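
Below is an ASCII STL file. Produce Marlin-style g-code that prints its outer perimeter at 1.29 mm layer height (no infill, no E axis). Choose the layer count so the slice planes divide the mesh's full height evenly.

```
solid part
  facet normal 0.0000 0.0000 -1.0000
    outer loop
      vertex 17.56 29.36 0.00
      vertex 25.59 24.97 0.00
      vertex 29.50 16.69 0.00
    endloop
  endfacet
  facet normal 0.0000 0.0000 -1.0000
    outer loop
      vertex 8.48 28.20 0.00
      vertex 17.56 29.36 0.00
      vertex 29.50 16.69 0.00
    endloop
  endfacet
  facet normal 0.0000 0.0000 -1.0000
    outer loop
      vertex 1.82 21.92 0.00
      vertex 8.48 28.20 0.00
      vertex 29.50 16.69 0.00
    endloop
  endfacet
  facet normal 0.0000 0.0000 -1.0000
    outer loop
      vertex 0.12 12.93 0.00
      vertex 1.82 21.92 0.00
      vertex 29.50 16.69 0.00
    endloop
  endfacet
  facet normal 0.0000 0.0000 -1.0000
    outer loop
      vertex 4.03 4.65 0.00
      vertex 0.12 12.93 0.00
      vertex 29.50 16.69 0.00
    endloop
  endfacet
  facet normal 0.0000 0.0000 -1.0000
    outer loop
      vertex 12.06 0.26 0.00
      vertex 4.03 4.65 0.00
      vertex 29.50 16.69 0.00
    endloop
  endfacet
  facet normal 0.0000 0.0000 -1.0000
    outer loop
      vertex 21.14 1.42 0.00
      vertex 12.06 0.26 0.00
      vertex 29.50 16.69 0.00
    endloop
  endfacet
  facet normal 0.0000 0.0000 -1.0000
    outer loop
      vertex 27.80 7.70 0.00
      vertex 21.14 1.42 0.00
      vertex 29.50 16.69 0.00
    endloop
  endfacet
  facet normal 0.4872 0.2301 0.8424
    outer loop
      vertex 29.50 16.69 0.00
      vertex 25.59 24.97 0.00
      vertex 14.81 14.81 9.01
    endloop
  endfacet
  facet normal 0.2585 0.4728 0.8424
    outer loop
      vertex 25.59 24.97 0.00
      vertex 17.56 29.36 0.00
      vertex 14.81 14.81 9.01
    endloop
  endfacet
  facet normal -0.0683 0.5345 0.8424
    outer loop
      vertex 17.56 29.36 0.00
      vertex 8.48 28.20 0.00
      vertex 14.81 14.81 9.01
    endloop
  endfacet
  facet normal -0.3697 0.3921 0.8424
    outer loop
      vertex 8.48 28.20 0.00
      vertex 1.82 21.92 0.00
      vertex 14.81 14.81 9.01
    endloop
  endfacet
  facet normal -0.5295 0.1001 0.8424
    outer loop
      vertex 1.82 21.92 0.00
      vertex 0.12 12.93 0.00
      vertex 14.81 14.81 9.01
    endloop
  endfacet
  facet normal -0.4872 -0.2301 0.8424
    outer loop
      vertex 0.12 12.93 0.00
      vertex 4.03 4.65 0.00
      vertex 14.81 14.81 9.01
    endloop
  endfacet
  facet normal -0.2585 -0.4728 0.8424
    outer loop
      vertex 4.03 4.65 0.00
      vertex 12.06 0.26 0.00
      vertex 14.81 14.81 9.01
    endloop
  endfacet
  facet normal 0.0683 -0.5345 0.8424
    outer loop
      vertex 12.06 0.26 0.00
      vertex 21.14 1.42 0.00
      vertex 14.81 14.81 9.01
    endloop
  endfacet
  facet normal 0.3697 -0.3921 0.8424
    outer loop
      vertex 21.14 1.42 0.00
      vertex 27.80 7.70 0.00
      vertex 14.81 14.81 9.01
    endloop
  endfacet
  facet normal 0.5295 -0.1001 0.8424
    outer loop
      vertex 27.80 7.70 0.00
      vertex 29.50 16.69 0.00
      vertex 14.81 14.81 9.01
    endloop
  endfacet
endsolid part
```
; perimeter-only toolpath
G21 ; units = mm
G90 ; absolute positioning
G28 ; home
; layer 1
G0 Z1.29
G0 X27.40 Y16.42
G1 X24.05 Y23.52
G1 X17.17 Y27.28
G1 X9.38 Y26.29
G1 X3.68 Y20.90
G1 X2.22 Y13.20
G1 X5.57 Y6.10
G1 X12.45 Y2.34
G1 X20.24 Y3.33
G1 X25.94 Y8.72
G1 X27.40 Y16.42
; layer 2
G0 Z2.57
G0 X25.30 Y16.15
G1 X22.51 Y22.07
G1 X16.77 Y25.20
G1 X10.29 Y24.37
G1 X5.53 Y19.89
G1 X4.32 Y13.47
G1 X7.11 Y7.55
G1 X12.85 Y4.42
G1 X19.33 Y5.25
G1 X24.09 Y9.73
G1 X25.30 Y16.15
; layer 3
G0 Z3.86
G0 X23.20 Y15.88
G1 X20.97 Y20.62
G1 X16.38 Y23.12
G1 X11.19 Y22.46
G1 X7.39 Y18.87
G1 X6.42 Y13.74
G1 X8.65 Y9.00
G1 X13.24 Y6.50
G1 X18.43 Y7.16
G1 X22.23 Y10.75
G1 X23.20 Y15.88
; layer 4
G0 Z5.15
G0 X21.11 Y15.62
G1 X19.43 Y19.16
G1 X15.99 Y21.05
G1 X12.10 Y20.55
G1 X9.24 Y17.86
G1 X8.51 Y14.00
G1 X10.19 Y10.46
G1 X13.63 Y8.57
G1 X17.52 Y9.07
G1 X20.38 Y11.76
G1 X21.11 Y15.62
; layer 5
G0 Z6.44
G0 X19.01 Y15.35
G1 X17.89 Y17.71
G1 X15.60 Y18.97
G1 X13.00 Y18.64
G1 X11.10 Y16.84
G1 X10.61 Y14.27
G1 X11.73 Y11.91
G1 X14.02 Y10.65
G1 X16.62 Y10.98
G1 X18.52 Y12.78
G1 X19.01 Y15.35
; layer 6
G0 Z7.72
G0 X16.91 Y15.08
G1 X16.35 Y16.26
G1 X15.20 Y16.89
G1 X13.91 Y16.72
G1 X12.95 Y15.83
G1 X12.71 Y14.54
G1 X13.27 Y13.36
G1 X14.42 Y12.73
G1 X15.71 Y12.90
G1 X16.67 Y13.79
G1 X16.91 Y15.08
M2 ; end

The solid is a regular 10-sided pyramid, base circumscribed radius ≈ 14.8 mm, apex at z ≈ 9.01 mm. Slicing at Δz = 1.29 mm — 7 equal slices spanning the solid's height, so layer i sits at z = i·h/7 — gives 6 non-empty perimeters. Each is a 10-segment closed polygon; G0 lifts to the layer z and rapids to the start vertex, then G1 traces the edges. The cross-section shrinks linearly with z (the slice at the apex is degenerate and omitted).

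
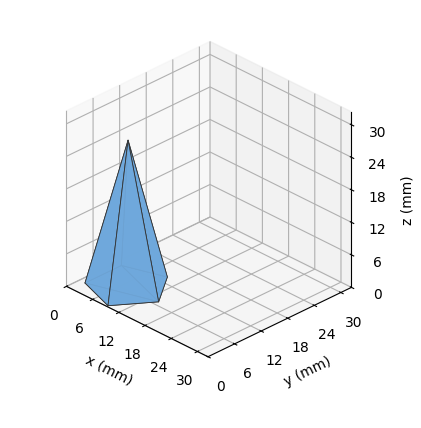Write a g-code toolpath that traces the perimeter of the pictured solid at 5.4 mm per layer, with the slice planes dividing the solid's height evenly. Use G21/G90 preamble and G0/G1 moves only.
Reading the render: the shape is a regular 5-sided pyramid, base circumscribed radius ≈ 7 mm, apex at z ≈ 27 mm (dimensions read to the nearest mm from the axis ticks). For the g-code, the solid's height is divided into equal slices at the stated Δz and each level perimeter traced with G1 moves after a G0 lift.

; perimeter-only toolpath
G21 ; units = mm
G90 ; absolute positioning
G28 ; home
; layer 1
G0 Z5.4
G0 X12.6 Y7.0
G1 X8.8 Y12.4
G1 X2.4 Y10.3
G1 X2.4 Y3.7
G1 X8.8 Y1.6
G1 X12.6 Y7.0
; layer 2
G0 Z10.8
G0 X11.2 Y7.0
G1 X8.3 Y11.0
G1 X3.6 Y9.5
G1 X3.6 Y4.5
G1 X8.3 Y3.0
G1 X11.2 Y7.0
; layer 3
G0 Z16.2
G0 X9.8 Y7.0
G1 X7.9 Y9.7
G1 X4.7 Y8.6
G1 X4.7 Y5.4
G1 X7.9 Y4.3
G1 X9.8 Y7.0
; layer 4
G0 Z21.6
G0 X8.4 Y7.0
G1 X7.4 Y8.3
G1 X5.9 Y7.8
G1 X5.9 Y6.2
G1 X7.4 Y5.7
G1 X8.4 Y7.0
M2 ; end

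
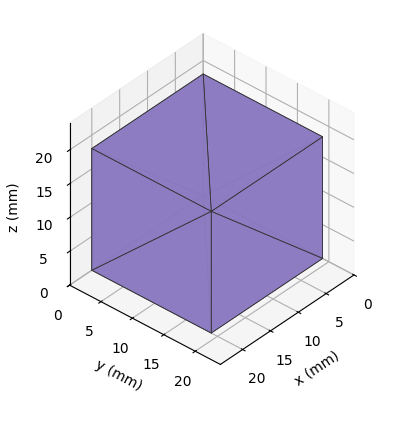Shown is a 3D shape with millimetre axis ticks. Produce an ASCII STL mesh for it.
Reading the render: the shape is a rectangular box, roughly 20 × 19 mm footprint and 18 mm tall (dimensions read to the nearest mm from the axis ticks). For the STL, each face is triangulated and given an outward normal.

solid part
  facet normal 0.0000 0.0000 -1.0000
    outer loop
      vertex 20.0 19.0 0.0
      vertex 20.0 0.0 0.0
      vertex 0.0 0.0 0.0
    endloop
  endfacet
  facet normal 0.0000 0.0000 -1.0000
    outer loop
      vertex 0.0 19.0 0.0
      vertex 20.0 19.0 0.0
      vertex 0.0 0.0 0.0
    endloop
  endfacet
  facet normal 0.0000 0.0000 1.0000
    outer loop
      vertex 0.0 0.0 18.0
      vertex 20.0 0.0 18.0
      vertex 20.0 19.0 18.0
    endloop
  endfacet
  facet normal 0.0000 0.0000 1.0000
    outer loop
      vertex 0.0 0.0 18.0
      vertex 20.0 19.0 18.0
      vertex 0.0 19.0 18.0
    endloop
  endfacet
  facet normal 0.0000 -1.0000 0.0000
    outer loop
      vertex 0.0 0.0 0.0
      vertex 20.0 0.0 0.0
      vertex 20.0 0.0 18.0
    endloop
  endfacet
  facet normal 0.0000 -1.0000 0.0000
    outer loop
      vertex 0.0 0.0 0.0
      vertex 20.0 0.0 18.0
      vertex 0.0 0.0 18.0
    endloop
  endfacet
  facet normal 0.0000 1.0000 0.0000
    outer loop
      vertex 20.0 19.0 18.0
      vertex 20.0 19.0 0.0
      vertex 0.0 19.0 0.0
    endloop
  endfacet
  facet normal 0.0000 1.0000 0.0000
    outer loop
      vertex 0.0 19.0 18.0
      vertex 20.0 19.0 18.0
      vertex 0.0 19.0 0.0
    endloop
  endfacet
  facet normal -1.0000 0.0000 0.0000
    outer loop
      vertex 0.0 19.0 18.0
      vertex 0.0 19.0 0.0
      vertex 0.0 0.0 0.0
    endloop
  endfacet
  facet normal -1.0000 0.0000 0.0000
    outer loop
      vertex 0.0 0.0 18.0
      vertex 0.0 19.0 18.0
      vertex 0.0 0.0 0.0
    endloop
  endfacet
  facet normal 1.0000 0.0000 0.0000
    outer loop
      vertex 20.0 0.0 0.0
      vertex 20.0 19.0 0.0
      vertex 20.0 19.0 18.0
    endloop
  endfacet
  facet normal 1.0000 0.0000 0.0000
    outer loop
      vertex 20.0 0.0 0.0
      vertex 20.0 19.0 18.0
      vertex 20.0 0.0 18.0
    endloop
  endfacet
endsolid part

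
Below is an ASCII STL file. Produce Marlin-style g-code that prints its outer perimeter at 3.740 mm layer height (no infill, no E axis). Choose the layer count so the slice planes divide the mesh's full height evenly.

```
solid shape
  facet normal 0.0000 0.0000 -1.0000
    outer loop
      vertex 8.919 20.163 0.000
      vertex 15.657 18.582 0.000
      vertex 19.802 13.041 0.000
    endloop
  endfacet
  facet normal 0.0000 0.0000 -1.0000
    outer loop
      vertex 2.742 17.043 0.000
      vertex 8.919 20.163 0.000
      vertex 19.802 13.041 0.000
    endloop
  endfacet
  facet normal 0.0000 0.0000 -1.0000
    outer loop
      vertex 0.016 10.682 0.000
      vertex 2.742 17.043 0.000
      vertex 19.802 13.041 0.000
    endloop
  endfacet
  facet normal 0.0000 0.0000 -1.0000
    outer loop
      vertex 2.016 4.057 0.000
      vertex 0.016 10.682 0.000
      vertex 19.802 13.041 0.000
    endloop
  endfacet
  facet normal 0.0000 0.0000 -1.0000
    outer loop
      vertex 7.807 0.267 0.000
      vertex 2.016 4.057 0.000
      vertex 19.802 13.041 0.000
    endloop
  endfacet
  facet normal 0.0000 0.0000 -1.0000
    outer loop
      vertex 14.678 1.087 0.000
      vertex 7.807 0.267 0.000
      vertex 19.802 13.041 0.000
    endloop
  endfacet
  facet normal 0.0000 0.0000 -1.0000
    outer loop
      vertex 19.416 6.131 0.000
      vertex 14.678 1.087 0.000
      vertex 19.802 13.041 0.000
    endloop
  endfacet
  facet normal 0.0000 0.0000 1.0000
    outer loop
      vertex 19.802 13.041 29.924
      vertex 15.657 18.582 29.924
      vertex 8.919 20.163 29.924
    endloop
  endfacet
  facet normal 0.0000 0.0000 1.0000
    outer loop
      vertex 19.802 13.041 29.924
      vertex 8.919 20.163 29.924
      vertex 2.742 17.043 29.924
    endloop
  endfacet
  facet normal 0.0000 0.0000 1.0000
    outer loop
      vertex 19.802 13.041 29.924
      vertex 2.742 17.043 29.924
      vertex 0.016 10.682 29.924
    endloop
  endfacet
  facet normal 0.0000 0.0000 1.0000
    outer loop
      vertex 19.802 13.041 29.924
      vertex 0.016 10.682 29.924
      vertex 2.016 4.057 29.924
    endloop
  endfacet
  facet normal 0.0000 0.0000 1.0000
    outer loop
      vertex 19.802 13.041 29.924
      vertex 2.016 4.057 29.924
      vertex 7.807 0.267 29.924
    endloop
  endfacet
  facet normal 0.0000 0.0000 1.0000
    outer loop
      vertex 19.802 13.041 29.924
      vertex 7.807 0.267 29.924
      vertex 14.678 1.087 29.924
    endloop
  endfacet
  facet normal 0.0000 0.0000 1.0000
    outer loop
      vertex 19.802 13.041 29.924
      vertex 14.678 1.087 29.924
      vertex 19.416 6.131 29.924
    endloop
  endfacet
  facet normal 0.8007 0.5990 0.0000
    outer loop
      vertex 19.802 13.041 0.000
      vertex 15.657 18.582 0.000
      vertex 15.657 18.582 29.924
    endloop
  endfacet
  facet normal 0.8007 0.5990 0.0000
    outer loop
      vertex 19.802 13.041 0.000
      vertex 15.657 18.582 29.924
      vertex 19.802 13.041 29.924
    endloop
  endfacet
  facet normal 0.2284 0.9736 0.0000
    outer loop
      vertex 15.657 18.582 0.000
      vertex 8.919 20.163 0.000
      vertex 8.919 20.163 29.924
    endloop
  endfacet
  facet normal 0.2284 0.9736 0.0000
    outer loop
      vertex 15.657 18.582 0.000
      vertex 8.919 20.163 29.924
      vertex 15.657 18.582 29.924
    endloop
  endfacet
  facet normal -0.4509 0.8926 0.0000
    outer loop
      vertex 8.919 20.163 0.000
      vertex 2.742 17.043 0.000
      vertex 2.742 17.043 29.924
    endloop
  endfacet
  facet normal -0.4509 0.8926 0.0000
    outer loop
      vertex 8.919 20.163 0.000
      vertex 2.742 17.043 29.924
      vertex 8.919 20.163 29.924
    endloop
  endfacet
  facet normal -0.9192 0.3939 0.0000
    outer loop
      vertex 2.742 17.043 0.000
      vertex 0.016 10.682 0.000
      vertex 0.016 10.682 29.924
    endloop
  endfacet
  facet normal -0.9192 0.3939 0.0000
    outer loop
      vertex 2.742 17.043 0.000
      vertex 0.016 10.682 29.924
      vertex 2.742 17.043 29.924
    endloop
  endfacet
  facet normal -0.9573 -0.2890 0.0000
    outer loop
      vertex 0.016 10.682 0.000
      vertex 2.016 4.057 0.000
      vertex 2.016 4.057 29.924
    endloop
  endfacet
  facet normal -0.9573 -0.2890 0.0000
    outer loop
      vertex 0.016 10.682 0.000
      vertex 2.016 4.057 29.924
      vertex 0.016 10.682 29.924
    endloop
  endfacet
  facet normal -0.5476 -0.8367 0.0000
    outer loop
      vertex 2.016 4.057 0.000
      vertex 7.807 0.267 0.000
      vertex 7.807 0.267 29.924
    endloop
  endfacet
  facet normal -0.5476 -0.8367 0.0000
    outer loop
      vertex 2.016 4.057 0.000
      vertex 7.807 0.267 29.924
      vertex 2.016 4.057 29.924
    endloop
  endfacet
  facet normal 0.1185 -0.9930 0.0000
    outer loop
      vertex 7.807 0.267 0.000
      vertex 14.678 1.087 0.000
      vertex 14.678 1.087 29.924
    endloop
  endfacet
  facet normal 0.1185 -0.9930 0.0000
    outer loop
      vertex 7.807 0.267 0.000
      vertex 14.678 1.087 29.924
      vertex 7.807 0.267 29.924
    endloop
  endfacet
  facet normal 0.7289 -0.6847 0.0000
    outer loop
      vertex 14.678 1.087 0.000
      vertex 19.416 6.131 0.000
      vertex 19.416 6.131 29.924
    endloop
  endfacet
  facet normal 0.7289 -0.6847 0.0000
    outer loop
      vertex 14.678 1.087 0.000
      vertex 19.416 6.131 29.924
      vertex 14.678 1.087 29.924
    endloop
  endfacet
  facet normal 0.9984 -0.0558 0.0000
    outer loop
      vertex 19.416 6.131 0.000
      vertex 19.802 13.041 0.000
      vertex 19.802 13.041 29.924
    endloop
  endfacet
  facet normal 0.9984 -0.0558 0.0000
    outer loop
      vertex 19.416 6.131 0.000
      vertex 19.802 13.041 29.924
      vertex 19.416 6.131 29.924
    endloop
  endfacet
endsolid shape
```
; perimeter-only toolpath
G21 ; units = mm
G90 ; absolute positioning
G28 ; home
; layer 1
G0 Z3.740
G0 X19.802 Y13.041
G1 X15.657 Y18.582
G1 X8.919 Y20.163
G1 X2.742 Y17.043
G1 X0.016 Y10.682
G1 X2.016 Y4.057
G1 X7.807 Y0.267
G1 X14.678 Y1.087
G1 X19.416 Y6.131
G1 X19.802 Y13.041
; layer 2
G0 Z7.481
G0 X19.802 Y13.041
G1 X15.657 Y18.582
G1 X8.919 Y20.163
G1 X2.742 Y17.043
G1 X0.016 Y10.682
G1 X2.016 Y4.057
G1 X7.807 Y0.267
G1 X14.678 Y1.087
G1 X19.416 Y6.131
G1 X19.802 Y13.041
; layer 3
G0 Z11.221
G0 X19.802 Y13.041
G1 X15.657 Y18.582
G1 X8.919 Y20.163
G1 X2.742 Y17.043
G1 X0.016 Y10.682
G1 X2.016 Y4.057
G1 X7.807 Y0.267
G1 X14.678 Y1.087
G1 X19.416 Y6.131
G1 X19.802 Y13.041
; layer 4
G0 Z14.962
G0 X19.802 Y13.041
G1 X15.657 Y18.582
G1 X8.919 Y20.163
G1 X2.742 Y17.043
G1 X0.016 Y10.682
G1 X2.016 Y4.057
G1 X7.807 Y0.267
G1 X14.678 Y1.087
G1 X19.416 Y6.131
G1 X19.802 Y13.041
; layer 5
G0 Z18.703
G0 X19.802 Y13.041
G1 X15.657 Y18.582
G1 X8.919 Y20.163
G1 X2.742 Y17.043
G1 X0.016 Y10.682
G1 X2.016 Y4.057
G1 X7.807 Y0.267
G1 X14.678 Y1.087
G1 X19.416 Y6.131
G1 X19.802 Y13.041
; layer 6
G0 Z22.443
G0 X19.802 Y13.041
G1 X15.657 Y18.582
G1 X8.919 Y20.163
G1 X2.742 Y17.043
G1 X0.016 Y10.682
G1 X2.016 Y4.057
G1 X7.807 Y0.267
G1 X14.678 Y1.087
G1 X19.416 Y6.131
G1 X19.802 Y13.041
; layer 7
G0 Z26.183
G0 X19.802 Y13.041
G1 X15.657 Y18.582
G1 X8.919 Y20.163
G1 X2.742 Y17.043
G1 X0.016 Y10.682
G1 X2.016 Y4.057
G1 X7.807 Y0.267
G1 X14.678 Y1.087
G1 X19.416 Y6.131
G1 X19.802 Y13.041
; layer 8
G0 Z29.924
G0 X19.802 Y13.041
G1 X15.657 Y18.582
G1 X8.919 Y20.163
G1 X2.742 Y17.043
G1 X0.016 Y10.682
G1 X2.016 Y4.057
G1 X7.807 Y0.267
G1 X14.678 Y1.087
G1 X19.416 Y6.131
G1 X19.802 Y13.041
M2 ; end

The solid is a regular 9-sided prism (a cylinder approximated with 9 flat sides), circumscribed radius ≈ 10.1 mm, height ≈ 29.9 mm. Slicing at Δz = 3.740 mm — 8 equal slices spanning the solid's height, so layer i sits at z = i·h/8 — gives 8 non-empty perimeters. Each is a 9-segment closed polygon; G0 lifts to the layer z and rapids to the start vertex, then G1 traces the edges.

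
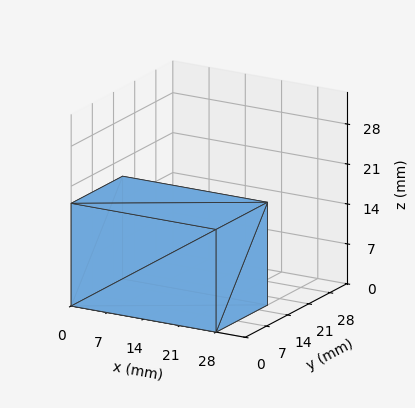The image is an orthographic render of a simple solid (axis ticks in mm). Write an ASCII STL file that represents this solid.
Reading the render: the shape is a rectangular box, roughly 28 × 17 mm footprint and 18 mm tall (dimensions read to the nearest mm from the axis ticks). For the STL, each face is triangulated and given an outward normal.

solid part
  facet normal 0.0000 0.0000 -1.0000
    outer loop
      vertex 28.00 17.00 0.00
      vertex 28.00 0.00 0.00
      vertex 0.00 0.00 0.00
    endloop
  endfacet
  facet normal 0.0000 0.0000 -1.0000
    outer loop
      vertex 0.00 17.00 0.00
      vertex 28.00 17.00 0.00
      vertex 0.00 0.00 0.00
    endloop
  endfacet
  facet normal 0.0000 0.0000 1.0000
    outer loop
      vertex 0.00 0.00 18.00
      vertex 28.00 0.00 18.00
      vertex 28.00 17.00 18.00
    endloop
  endfacet
  facet normal 0.0000 0.0000 1.0000
    outer loop
      vertex 0.00 0.00 18.00
      vertex 28.00 17.00 18.00
      vertex 0.00 17.00 18.00
    endloop
  endfacet
  facet normal 0.0000 -1.0000 0.0000
    outer loop
      vertex 0.00 0.00 0.00
      vertex 28.00 0.00 0.00
      vertex 28.00 0.00 18.00
    endloop
  endfacet
  facet normal 0.0000 -1.0000 0.0000
    outer loop
      vertex 0.00 0.00 0.00
      vertex 28.00 0.00 18.00
      vertex 0.00 0.00 18.00
    endloop
  endfacet
  facet normal 0.0000 1.0000 0.0000
    outer loop
      vertex 28.00 17.00 18.00
      vertex 28.00 17.00 0.00
      vertex 0.00 17.00 0.00
    endloop
  endfacet
  facet normal 0.0000 1.0000 0.0000
    outer loop
      vertex 0.00 17.00 18.00
      vertex 28.00 17.00 18.00
      vertex 0.00 17.00 0.00
    endloop
  endfacet
  facet normal -1.0000 0.0000 0.0000
    outer loop
      vertex 0.00 17.00 18.00
      vertex 0.00 17.00 0.00
      vertex 0.00 0.00 0.00
    endloop
  endfacet
  facet normal -1.0000 0.0000 0.0000
    outer loop
      vertex 0.00 0.00 18.00
      vertex 0.00 17.00 18.00
      vertex 0.00 0.00 0.00
    endloop
  endfacet
  facet normal 1.0000 0.0000 0.0000
    outer loop
      vertex 28.00 0.00 0.00
      vertex 28.00 17.00 0.00
      vertex 28.00 17.00 18.00
    endloop
  endfacet
  facet normal 1.0000 0.0000 0.0000
    outer loop
      vertex 28.00 0.00 0.00
      vertex 28.00 17.00 18.00
      vertex 28.00 0.00 18.00
    endloop
  endfacet
endsolid part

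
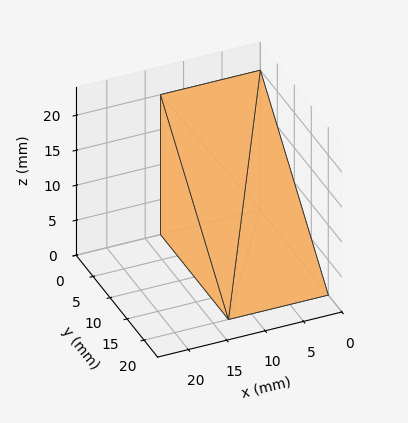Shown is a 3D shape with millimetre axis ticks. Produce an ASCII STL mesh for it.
Reading the render: the shape is a wedge (ramp): 13 × 20 mm base, rising to 20 mm along the y=0 edge and sloping linearly to z=0 at y=20 (dimensions read to the nearest mm from the axis ticks). For the STL, each face is triangulated and given an outward normal.

solid part
  facet normal 0.0000 0.0000 -1.0000
    outer loop
      vertex 13.00 20.00 0.00
      vertex 13.00 0.00 0.00
      vertex 0.00 0.00 0.00
    endloop
  endfacet
  facet normal 0.0000 0.0000 -1.0000
    outer loop
      vertex 0.00 20.00 0.00
      vertex 13.00 20.00 0.00
      vertex 0.00 0.00 0.00
    endloop
  endfacet
  facet normal 0.0000 -1.0000 0.0000
    outer loop
      vertex 0.00 0.00 0.00
      vertex 13.00 0.00 0.00
      vertex 13.00 0.00 20.00
    endloop
  endfacet
  facet normal 0.0000 -1.0000 0.0000
    outer loop
      vertex 0.00 0.00 0.00
      vertex 13.00 0.00 20.00
      vertex 0.00 0.00 20.00
    endloop
  endfacet
  facet normal 0.0000 0.7071 0.7071
    outer loop
      vertex 0.00 0.00 20.00
      vertex 13.00 0.00 20.00
      vertex 13.00 20.00 0.00
    endloop
  endfacet
  facet normal 0.0000 0.7071 0.7071
    outer loop
      vertex 0.00 0.00 20.00
      vertex 13.00 20.00 0.00
      vertex 0.00 20.00 0.00
    endloop
  endfacet
  facet normal -1.0000 0.0000 0.0000
    outer loop
      vertex 0.00 0.00 20.00
      vertex 0.00 20.00 0.00
      vertex 0.00 0.00 0.00
    endloop
  endfacet
  facet normal 1.0000 0.0000 0.0000
    outer loop
      vertex 13.00 0.00 0.00
      vertex 13.00 20.00 0.00
      vertex 13.00 0.00 20.00
    endloop
  endfacet
endsolid part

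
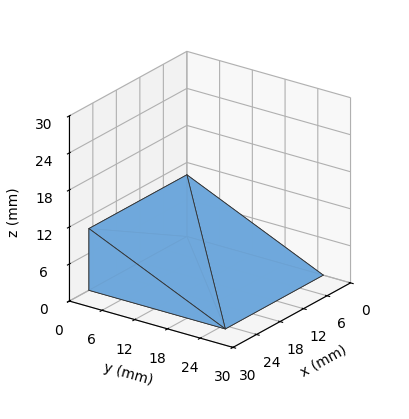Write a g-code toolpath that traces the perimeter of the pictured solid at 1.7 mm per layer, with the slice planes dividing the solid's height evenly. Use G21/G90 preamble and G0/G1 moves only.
Reading the render: the shape is a wedge (ramp): 25 × 25 mm base, rising to 10 mm along the y=0 edge and sloping linearly to z=0 at y=25 (dimensions read to the nearest mm from the axis ticks). For the g-code, the solid's height is divided into equal slices at the stated Δz and each level perimeter traced with G1 moves after a G0 lift.

; perimeter-only toolpath
G21 ; units = mm
G90 ; absolute positioning
G28 ; home
; layer 1
G0 Z1.7
G0 X0.0 Y0.0
G1 X25.0 Y0.0
G1 X25.0 Y20.8
G1 X0.0 Y20.8
G1 X0.0 Y0.0
; layer 2
G0 Z3.3
G0 X0.0 Y0.0
G1 X25.0 Y0.0
G1 X25.0 Y16.7
G1 X0.0 Y16.7
G1 X0.0 Y0.0
; layer 3
G0 Z5.0
G0 X0.0 Y0.0
G1 X25.0 Y0.0
G1 X25.0 Y12.5
G1 X0.0 Y12.5
G1 X0.0 Y0.0
; layer 4
G0 Z6.7
G0 X0.0 Y0.0
G1 X25.0 Y0.0
G1 X25.0 Y8.3
G1 X0.0 Y8.3
G1 X0.0 Y0.0
; layer 5
G0 Z8.3
G0 X0.0 Y0.0
G1 X25.0 Y0.0
G1 X25.0 Y4.2
G1 X0.0 Y4.2
G1 X0.0 Y0.0
M2 ; end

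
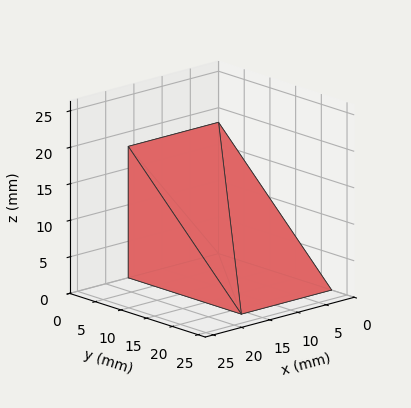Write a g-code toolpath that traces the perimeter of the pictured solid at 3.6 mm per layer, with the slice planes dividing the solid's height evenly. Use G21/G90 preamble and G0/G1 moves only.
Reading the render: the shape is a wedge (ramp): 16 × 22 mm base, rising to 18 mm along the y=0 edge and sloping linearly to z=0 at y=22 (dimensions read to the nearest mm from the axis ticks). For the g-code, the solid's height is divided into equal slices at the stated Δz and each level perimeter traced with G1 moves after a G0 lift.

; perimeter-only toolpath
G21 ; units = mm
G90 ; absolute positioning
G28 ; home
; layer 1
G0 Z3.6
G0 X0.0 Y0.0
G1 X16.0 Y0.0
G1 X16.0 Y17.6
G1 X0.0 Y17.6
G1 X0.0 Y0.0
; layer 2
G0 Z7.2
G0 X0.0 Y0.0
G1 X16.0 Y0.0
G1 X16.0 Y13.2
G1 X0.0 Y13.2
G1 X0.0 Y0.0
; layer 3
G0 Z10.8
G0 X0.0 Y0.0
G1 X16.0 Y0.0
G1 X16.0 Y8.8
G1 X0.0 Y8.8
G1 X0.0 Y0.0
; layer 4
G0 Z14.4
G0 X0.0 Y0.0
G1 X16.0 Y0.0
G1 X16.0 Y4.4
G1 X0.0 Y4.4
G1 X0.0 Y0.0
M2 ; end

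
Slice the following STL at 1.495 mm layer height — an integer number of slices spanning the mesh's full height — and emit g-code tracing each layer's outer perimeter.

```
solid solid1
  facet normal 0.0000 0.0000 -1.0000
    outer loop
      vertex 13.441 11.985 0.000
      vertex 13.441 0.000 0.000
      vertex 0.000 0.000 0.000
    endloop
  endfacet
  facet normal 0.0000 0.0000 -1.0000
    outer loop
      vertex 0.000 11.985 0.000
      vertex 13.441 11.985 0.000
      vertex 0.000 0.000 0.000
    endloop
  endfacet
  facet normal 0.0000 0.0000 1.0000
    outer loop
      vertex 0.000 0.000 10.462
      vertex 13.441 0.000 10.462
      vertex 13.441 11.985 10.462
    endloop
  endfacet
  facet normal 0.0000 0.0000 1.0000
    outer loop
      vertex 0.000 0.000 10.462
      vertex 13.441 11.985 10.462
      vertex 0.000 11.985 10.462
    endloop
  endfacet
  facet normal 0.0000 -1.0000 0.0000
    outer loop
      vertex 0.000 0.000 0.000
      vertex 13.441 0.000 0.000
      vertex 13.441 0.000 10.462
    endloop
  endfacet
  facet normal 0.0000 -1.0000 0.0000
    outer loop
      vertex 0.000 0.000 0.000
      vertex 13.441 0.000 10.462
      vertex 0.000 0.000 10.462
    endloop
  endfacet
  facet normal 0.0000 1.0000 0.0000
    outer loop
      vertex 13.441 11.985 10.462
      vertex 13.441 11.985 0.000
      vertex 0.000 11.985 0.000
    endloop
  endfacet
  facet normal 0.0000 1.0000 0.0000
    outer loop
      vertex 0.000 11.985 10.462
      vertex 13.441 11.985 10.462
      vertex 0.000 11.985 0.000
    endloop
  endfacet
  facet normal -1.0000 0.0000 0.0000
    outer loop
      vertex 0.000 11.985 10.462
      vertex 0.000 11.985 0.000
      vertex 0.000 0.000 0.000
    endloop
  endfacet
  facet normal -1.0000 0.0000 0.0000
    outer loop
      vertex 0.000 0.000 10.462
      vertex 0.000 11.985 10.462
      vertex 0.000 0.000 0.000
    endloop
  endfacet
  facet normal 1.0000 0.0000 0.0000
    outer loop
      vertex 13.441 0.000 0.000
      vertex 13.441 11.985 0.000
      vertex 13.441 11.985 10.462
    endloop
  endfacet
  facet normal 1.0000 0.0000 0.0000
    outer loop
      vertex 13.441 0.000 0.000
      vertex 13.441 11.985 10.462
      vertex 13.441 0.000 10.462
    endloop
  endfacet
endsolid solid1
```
; perimeter-only toolpath
G21 ; units = mm
G90 ; absolute positioning
G28 ; home
; layer 1
G0 Z1.495
G0 X0.000 Y0.000
G1 X13.441 Y0.000
G1 X13.441 Y11.985
G1 X0.000 Y11.985
G1 X0.000 Y0.000
; layer 2
G0 Z2.989
G0 X0.000 Y0.000
G1 X13.441 Y0.000
G1 X13.441 Y11.985
G1 X0.000 Y11.985
G1 X0.000 Y0.000
; layer 3
G0 Z4.484
G0 X0.000 Y0.000
G1 X13.441 Y0.000
G1 X13.441 Y11.985
G1 X0.000 Y11.985
G1 X0.000 Y0.000
; layer 4
G0 Z5.978
G0 X0.000 Y0.000
G1 X13.441 Y0.000
G1 X13.441 Y11.985
G1 X0.000 Y11.985
G1 X0.000 Y0.000
; layer 5
G0 Z7.473
G0 X0.000 Y0.000
G1 X13.441 Y0.000
G1 X13.441 Y11.985
G1 X0.000 Y11.985
G1 X0.000 Y0.000
; layer 6
G0 Z8.967
G0 X0.000 Y0.000
G1 X13.441 Y0.000
G1 X13.441 Y11.985
G1 X0.000 Y11.985
G1 X0.000 Y0.000
; layer 7
G0 Z10.462
G0 X0.000 Y0.000
G1 X13.441 Y0.000
G1 X13.441 Y11.985
G1 X0.000 Y11.985
G1 X0.000 Y0.000
M2 ; end

The solid is a rectangular box, roughly 13.4 × 12 mm footprint and 10.5 mm tall. Slicing at Δz = 1.495 mm — 7 equal slices spanning the solid's height, so layer i sits at z = i·h/7 — gives 7 non-empty perimeters. Each is a 4-segment closed polygon; G0 lifts to the layer z and rapids to the start vertex, then G1 traces the edges.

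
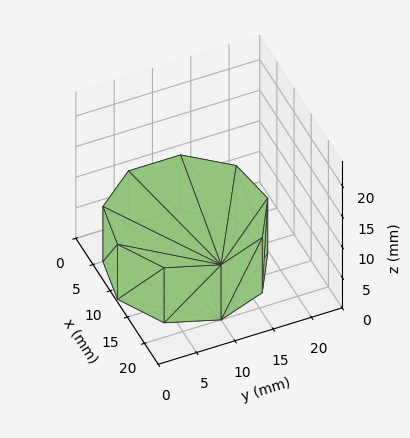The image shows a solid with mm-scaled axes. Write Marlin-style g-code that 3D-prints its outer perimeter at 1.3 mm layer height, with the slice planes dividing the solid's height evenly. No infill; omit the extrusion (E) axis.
Reading the render: the shape is a regular 9-sided prism (a cylinder approximated with 9 flat sides), circumscribed radius ≈ 10 mm, height ≈ 9 mm (dimensions read to the nearest mm from the axis ticks). For the g-code, the solid's height is divided into equal slices at the stated Δz and each level perimeter traced with G1 moves after a G0 lift.

; perimeter-only toolpath
G21 ; units = mm
G90 ; absolute positioning
G28 ; home
; layer 1
G0 Z1.3
G0 X20.0 Y10.0
G1 X17.7 Y16.4
G1 X11.7 Y19.8
G1 X5.0 Y18.7
G1 X0.6 Y13.4
G1 X0.6 Y6.6
G1 X5.0 Y1.3
G1 X11.7 Y0.2
G1 X17.7 Y3.6
G1 X20.0 Y10.0
; layer 2
G0 Z2.6
G0 X20.0 Y10.0
G1 X17.7 Y16.4
G1 X11.7 Y19.8
G1 X5.0 Y18.7
G1 X0.6 Y13.4
G1 X0.6 Y6.6
G1 X5.0 Y1.3
G1 X11.7 Y0.2
G1 X17.7 Y3.6
G1 X20.0 Y10.0
; layer 3
G0 Z3.9
G0 X20.0 Y10.0
G1 X17.7 Y16.4
G1 X11.7 Y19.8
G1 X5.0 Y18.7
G1 X0.6 Y13.4
G1 X0.6 Y6.6
G1 X5.0 Y1.3
G1 X11.7 Y0.2
G1 X17.7 Y3.6
G1 X20.0 Y10.0
; layer 4
G0 Z5.1
G0 X20.0 Y10.0
G1 X17.7 Y16.4
G1 X11.7 Y19.8
G1 X5.0 Y18.7
G1 X0.6 Y13.4
G1 X0.6 Y6.6
G1 X5.0 Y1.3
G1 X11.7 Y0.2
G1 X17.7 Y3.6
G1 X20.0 Y10.0
; layer 5
G0 Z6.4
G0 X20.0 Y10.0
G1 X17.7 Y16.4
G1 X11.7 Y19.8
G1 X5.0 Y18.7
G1 X0.6 Y13.4
G1 X0.6 Y6.6
G1 X5.0 Y1.3
G1 X11.7 Y0.2
G1 X17.7 Y3.6
G1 X20.0 Y10.0
; layer 6
G0 Z7.7
G0 X20.0 Y10.0
G1 X17.7 Y16.4
G1 X11.7 Y19.8
G1 X5.0 Y18.7
G1 X0.6 Y13.4
G1 X0.6 Y6.6
G1 X5.0 Y1.3
G1 X11.7 Y0.2
G1 X17.7 Y3.6
G1 X20.0 Y10.0
; layer 7
G0 Z9.0
G0 X20.0 Y10.0
G1 X17.7 Y16.4
G1 X11.7 Y19.8
G1 X5.0 Y18.7
G1 X0.6 Y13.4
G1 X0.6 Y6.6
G1 X5.0 Y1.3
G1 X11.7 Y0.2
G1 X17.7 Y3.6
G1 X20.0 Y10.0
M2 ; end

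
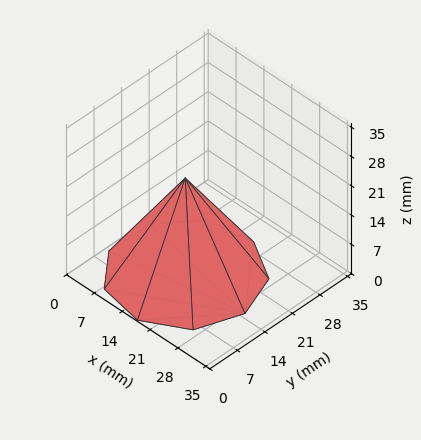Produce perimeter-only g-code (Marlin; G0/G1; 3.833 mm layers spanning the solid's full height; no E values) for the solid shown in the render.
Reading the render: the shape is a regular 9-sided pyramid, base circumscribed radius ≈ 15 mm, apex at z ≈ 23 mm (dimensions read to the nearest mm from the axis ticks). For the g-code, the solid's height is divided into equal slices at the stated Δz and each level perimeter traced with G1 moves after a G0 lift.

; perimeter-only toolpath
G21 ; units = mm
G90 ; absolute positioning
G28 ; home
; layer 1
G0 Z3.833
G0 X27.500 Y15.000
G1 X24.576 Y23.035
G1 X17.171 Y27.310
G1 X8.750 Y25.825
G1 X3.254 Y19.275
G1 X3.254 Y10.725
G1 X8.750 Y4.175
G1 X17.171 Y2.690
G1 X24.576 Y6.965
G1 X27.500 Y15.000
; layer 2
G0 Z7.667
G0 X25.000 Y15.000
G1 X22.661 Y21.428
G1 X16.737 Y24.848
G1 X10.000 Y23.660
G1 X5.603 Y18.420
G1 X5.603 Y11.580
G1 X10.000 Y6.340
G1 X16.737 Y5.152
G1 X22.661 Y8.572
G1 X25.000 Y15.000
; layer 3
G0 Z11.500
G0 X22.500 Y15.000
G1 X20.745 Y19.821
G1 X16.303 Y22.386
G1 X11.250 Y21.495
G1 X7.952 Y17.565
G1 X7.952 Y12.435
G1 X11.250 Y8.505
G1 X16.303 Y7.614
G1 X20.745 Y10.179
G1 X22.500 Y15.000
; layer 4
G0 Z15.333
G0 X20.000 Y15.000
G1 X18.830 Y18.214
G1 X15.868 Y19.924
G1 X12.500 Y19.330
G1 X10.302 Y16.710
G1 X10.302 Y13.290
G1 X12.500 Y10.670
G1 X15.868 Y10.076
G1 X18.830 Y11.786
G1 X20.000 Y15.000
; layer 5
G0 Z19.167
G0 X17.500 Y15.000
G1 X16.915 Y16.607
G1 X15.434 Y17.462
G1 X13.750 Y17.165
G1 X12.651 Y15.855
G1 X12.651 Y14.145
G1 X13.750 Y12.835
G1 X15.434 Y12.538
G1 X16.915 Y13.393
G1 X17.500 Y15.000
M2 ; end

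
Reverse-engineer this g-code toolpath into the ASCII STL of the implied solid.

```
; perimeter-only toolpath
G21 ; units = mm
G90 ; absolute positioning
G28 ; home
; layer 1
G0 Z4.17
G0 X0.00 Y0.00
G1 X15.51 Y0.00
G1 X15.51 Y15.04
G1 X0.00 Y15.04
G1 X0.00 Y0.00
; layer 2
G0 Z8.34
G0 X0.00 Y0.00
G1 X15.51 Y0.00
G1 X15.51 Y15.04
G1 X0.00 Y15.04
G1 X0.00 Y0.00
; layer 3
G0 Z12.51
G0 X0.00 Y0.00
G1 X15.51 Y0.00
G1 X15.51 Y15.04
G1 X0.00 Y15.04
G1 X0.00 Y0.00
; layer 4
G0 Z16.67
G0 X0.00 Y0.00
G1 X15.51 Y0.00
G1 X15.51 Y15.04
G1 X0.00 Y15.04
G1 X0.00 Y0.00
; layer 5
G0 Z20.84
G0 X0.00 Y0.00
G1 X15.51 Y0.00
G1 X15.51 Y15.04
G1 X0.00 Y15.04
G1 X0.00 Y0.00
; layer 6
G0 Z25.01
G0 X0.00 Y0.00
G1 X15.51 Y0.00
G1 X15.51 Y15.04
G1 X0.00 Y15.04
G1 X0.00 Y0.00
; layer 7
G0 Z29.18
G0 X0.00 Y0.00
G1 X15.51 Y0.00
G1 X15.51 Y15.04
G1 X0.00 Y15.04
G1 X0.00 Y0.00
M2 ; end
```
solid part
  facet normal 0.0000 0.0000 -1.0000
    outer loop
      vertex 15.51 15.04 0.00
      vertex 15.51 0.00 0.00
      vertex 0.00 0.00 0.00
    endloop
  endfacet
  facet normal 0.0000 0.0000 -1.0000
    outer loop
      vertex 0.00 15.04 0.00
      vertex 15.51 15.04 0.00
      vertex 0.00 0.00 0.00
    endloop
  endfacet
  facet normal 0.0000 0.0000 1.0000
    outer loop
      vertex 0.00 0.00 29.18
      vertex 15.51 0.00 29.18
      vertex 15.51 15.04 29.18
    endloop
  endfacet
  facet normal 0.0000 0.0000 1.0000
    outer loop
      vertex 0.00 0.00 29.18
      vertex 15.51 15.04 29.18
      vertex 0.00 15.04 29.18
    endloop
  endfacet
  facet normal 0.0000 -1.0000 0.0000
    outer loop
      vertex 0.00 0.00 0.00
      vertex 15.51 0.00 0.00
      vertex 15.51 0.00 29.18
    endloop
  endfacet
  facet normal 0.0000 -1.0000 0.0000
    outer loop
      vertex 0.00 0.00 0.00
      vertex 15.51 0.00 29.18
      vertex 0.00 0.00 29.18
    endloop
  endfacet
  facet normal 0.0000 1.0000 0.0000
    outer loop
      vertex 15.51 15.04 29.18
      vertex 15.51 15.04 0.00
      vertex 0.00 15.04 0.00
    endloop
  endfacet
  facet normal 0.0000 1.0000 0.0000
    outer loop
      vertex 0.00 15.04 29.18
      vertex 15.51 15.04 29.18
      vertex 0.00 15.04 0.00
    endloop
  endfacet
  facet normal -1.0000 0.0000 0.0000
    outer loop
      vertex 0.00 15.04 29.18
      vertex 0.00 15.04 0.00
      vertex 0.00 0.00 0.00
    endloop
  endfacet
  facet normal -1.0000 0.0000 0.0000
    outer loop
      vertex 0.00 0.00 29.18
      vertex 0.00 15.04 29.18
      vertex 0.00 0.00 0.00
    endloop
  endfacet
  facet normal 1.0000 0.0000 0.0000
    outer loop
      vertex 15.51 0.00 0.00
      vertex 15.51 15.04 0.00
      vertex 15.51 15.04 29.18
    endloop
  endfacet
  facet normal 1.0000 0.0000 0.0000
    outer loop
      vertex 15.51 0.00 0.00
      vertex 15.51 15.04 29.18
      vertex 15.51 0.00 29.18
    endloop
  endfacet
endsolid part

The G0 Z moves step by Δz≈4.17 mm. Every layer's G1 loop is the same polygon, so the solid is a straight extrusion of it from z=0 to z≈29.2. Closing with flat bottom and top caps and triangulating gives 12 facets — a rectangular box, roughly 15.5 × 15 mm footprint and 29.2 mm tall.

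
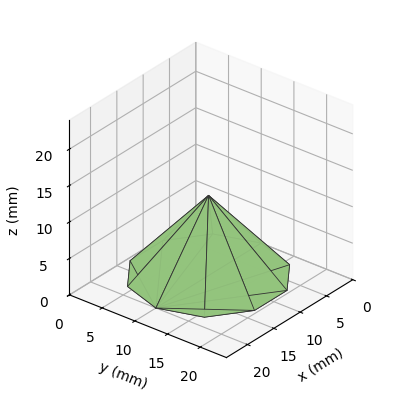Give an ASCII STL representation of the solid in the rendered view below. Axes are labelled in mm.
Reading the render: the shape is a regular 10-sided pyramid, base circumscribed radius ≈ 10 mm, apex at z ≈ 11 mm (dimensions read to the nearest mm from the axis ticks). For the STL, each face is triangulated and given an outward normal.

solid part
  facet normal 0.0000 0.0000 -1.0000
    outer loop
      vertex 13.09 19.51 0.00
      vertex 18.09 15.88 0.00
      vertex 20.00 10.00 0.00
    endloop
  endfacet
  facet normal 0.0000 0.0000 -1.0000
    outer loop
      vertex 6.91 19.51 0.00
      vertex 13.09 19.51 0.00
      vertex 20.00 10.00 0.00
    endloop
  endfacet
  facet normal 0.0000 0.0000 -1.0000
    outer loop
      vertex 1.91 15.88 0.00
      vertex 6.91 19.51 0.00
      vertex 20.00 10.00 0.00
    endloop
  endfacet
  facet normal 0.0000 0.0000 -1.0000
    outer loop
      vertex 0.00 10.00 0.00
      vertex 1.91 15.88 0.00
      vertex 20.00 10.00 0.00
    endloop
  endfacet
  facet normal 0.0000 0.0000 -1.0000
    outer loop
      vertex 1.91 4.12 0.00
      vertex 0.00 10.00 0.00
      vertex 20.00 10.00 0.00
    endloop
  endfacet
  facet normal 0.0000 0.0000 -1.0000
    outer loop
      vertex 6.91 0.49 0.00
      vertex 1.91 4.12 0.00
      vertex 20.00 10.00 0.00
    endloop
  endfacet
  facet normal 0.0000 0.0000 -1.0000
    outer loop
      vertex 13.09 0.49 0.00
      vertex 6.91 0.49 0.00
      vertex 20.00 10.00 0.00
    endloop
  endfacet
  facet normal 0.0000 0.0000 -1.0000
    outer loop
      vertex 18.09 4.12 0.00
      vertex 13.09 0.49 0.00
      vertex 20.00 10.00 0.00
    endloop
  endfacet
  facet normal 0.7195 0.2337 0.6540
    outer loop
      vertex 20.00 10.00 0.00
      vertex 18.09 15.88 0.00
      vertex 10.00 10.00 11.00
    endloop
  endfacet
  facet normal 0.4444 0.6121 0.6541
    outer loop
      vertex 18.09 15.88 0.00
      vertex 13.09 19.51 0.00
      vertex 10.00 10.00 11.00
    endloop
  endfacet
  facet normal 0.0000 0.7565 0.6540
    outer loop
      vertex 13.09 19.51 0.00
      vertex 6.91 19.51 0.00
      vertex 10.00 10.00 11.00
    endloop
  endfacet
  facet normal -0.4444 0.6121 0.6541
    outer loop
      vertex 6.91 19.51 0.00
      vertex 1.91 15.88 0.00
      vertex 10.00 10.00 11.00
    endloop
  endfacet
  facet normal -0.7195 0.2337 0.6540
    outer loop
      vertex 1.91 15.88 0.00
      vertex 0.00 10.00 0.00
      vertex 10.00 10.00 11.00
    endloop
  endfacet
  facet normal -0.7195 -0.2337 0.6540
    outer loop
      vertex 0.00 10.00 0.00
      vertex 1.91 4.12 0.00
      vertex 10.00 10.00 11.00
    endloop
  endfacet
  facet normal -0.4444 -0.6121 0.6541
    outer loop
      vertex 1.91 4.12 0.00
      vertex 6.91 0.49 0.00
      vertex 10.00 10.00 11.00
    endloop
  endfacet
  facet normal 0.0000 -0.7565 0.6540
    outer loop
      vertex 6.91 0.49 0.00
      vertex 13.09 0.49 0.00
      vertex 10.00 10.00 11.00
    endloop
  endfacet
  facet normal 0.4444 -0.6121 0.6541
    outer loop
      vertex 13.09 0.49 0.00
      vertex 18.09 4.12 0.00
      vertex 10.00 10.00 11.00
    endloop
  endfacet
  facet normal 0.7195 -0.2337 0.6540
    outer loop
      vertex 18.09 4.12 0.00
      vertex 20.00 10.00 0.00
      vertex 10.00 10.00 11.00
    endloop
  endfacet
endsolid part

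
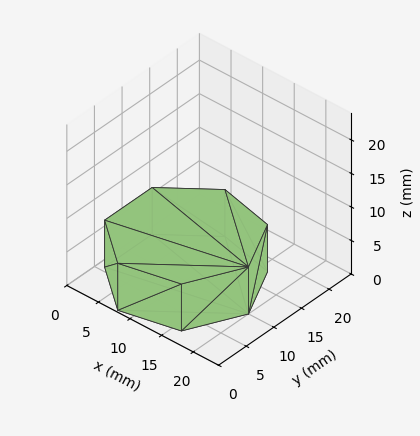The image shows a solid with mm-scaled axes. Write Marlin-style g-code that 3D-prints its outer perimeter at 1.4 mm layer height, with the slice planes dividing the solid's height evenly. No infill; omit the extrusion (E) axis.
Reading the render: the shape is a regular 7-sided prism (a cylinder approximated with 7 flat sides), circumscribed radius ≈ 10 mm, height ≈ 7 mm (dimensions read to the nearest mm from the axis ticks). For the g-code, the solid's height is divided into equal slices at the stated Δz and each level perimeter traced with G1 moves after a G0 lift.

; perimeter-only toolpath
G21 ; units = mm
G90 ; absolute positioning
G28 ; home
; layer 1
G0 Z1.4
G0 X20.0 Y10.0
G1 X16.2 Y17.8
G1 X7.8 Y19.7
G1 X1.0 Y14.3
G1 X1.0 Y5.7
G1 X7.8 Y0.3
G1 X16.2 Y2.2
G1 X20.0 Y10.0
; layer 2
G0 Z2.8
G0 X20.0 Y10.0
G1 X16.2 Y17.8
G1 X7.8 Y19.7
G1 X1.0 Y14.3
G1 X1.0 Y5.7
G1 X7.8 Y0.3
G1 X16.2 Y2.2
G1 X20.0 Y10.0
; layer 3
G0 Z4.2
G0 X20.0 Y10.0
G1 X16.2 Y17.8
G1 X7.8 Y19.7
G1 X1.0 Y14.3
G1 X1.0 Y5.7
G1 X7.8 Y0.3
G1 X16.2 Y2.2
G1 X20.0 Y10.0
; layer 4
G0 Z5.6
G0 X20.0 Y10.0
G1 X16.2 Y17.8
G1 X7.8 Y19.7
G1 X1.0 Y14.3
G1 X1.0 Y5.7
G1 X7.8 Y0.3
G1 X16.2 Y2.2
G1 X20.0 Y10.0
; layer 5
G0 Z7.0
G0 X20.0 Y10.0
G1 X16.2 Y17.8
G1 X7.8 Y19.7
G1 X1.0 Y14.3
G1 X1.0 Y5.7
G1 X7.8 Y0.3
G1 X16.2 Y2.2
G1 X20.0 Y10.0
M2 ; end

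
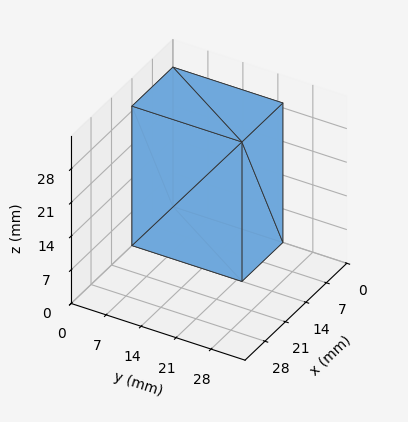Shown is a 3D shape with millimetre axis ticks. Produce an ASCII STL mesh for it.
Reading the render: the shape is a rectangular box, roughly 14 × 22 mm footprint and 29 mm tall (dimensions read to the nearest mm from the axis ticks). For the STL, each face is triangulated and given an outward normal.

solid part
  facet normal 0.0000 0.0000 -1.0000
    outer loop
      vertex 14.0 22.0 0.0
      vertex 14.0 0.0 0.0
      vertex 0.0 0.0 0.0
    endloop
  endfacet
  facet normal 0.0000 0.0000 -1.0000
    outer loop
      vertex 0.0 22.0 0.0
      vertex 14.0 22.0 0.0
      vertex 0.0 0.0 0.0
    endloop
  endfacet
  facet normal 0.0000 0.0000 1.0000
    outer loop
      vertex 0.0 0.0 29.0
      vertex 14.0 0.0 29.0
      vertex 14.0 22.0 29.0
    endloop
  endfacet
  facet normal 0.0000 0.0000 1.0000
    outer loop
      vertex 0.0 0.0 29.0
      vertex 14.0 22.0 29.0
      vertex 0.0 22.0 29.0
    endloop
  endfacet
  facet normal 0.0000 -1.0000 0.0000
    outer loop
      vertex 0.0 0.0 0.0
      vertex 14.0 0.0 0.0
      vertex 14.0 0.0 29.0
    endloop
  endfacet
  facet normal 0.0000 -1.0000 0.0000
    outer loop
      vertex 0.0 0.0 0.0
      vertex 14.0 0.0 29.0
      vertex 0.0 0.0 29.0
    endloop
  endfacet
  facet normal 0.0000 1.0000 0.0000
    outer loop
      vertex 14.0 22.0 29.0
      vertex 14.0 22.0 0.0
      vertex 0.0 22.0 0.0
    endloop
  endfacet
  facet normal 0.0000 1.0000 0.0000
    outer loop
      vertex 0.0 22.0 29.0
      vertex 14.0 22.0 29.0
      vertex 0.0 22.0 0.0
    endloop
  endfacet
  facet normal -1.0000 0.0000 0.0000
    outer loop
      vertex 0.0 22.0 29.0
      vertex 0.0 22.0 0.0
      vertex 0.0 0.0 0.0
    endloop
  endfacet
  facet normal -1.0000 0.0000 0.0000
    outer loop
      vertex 0.0 0.0 29.0
      vertex 0.0 22.0 29.0
      vertex 0.0 0.0 0.0
    endloop
  endfacet
  facet normal 1.0000 0.0000 0.0000
    outer loop
      vertex 14.0 0.0 0.0
      vertex 14.0 22.0 0.0
      vertex 14.0 22.0 29.0
    endloop
  endfacet
  facet normal 1.0000 0.0000 0.0000
    outer loop
      vertex 14.0 0.0 0.0
      vertex 14.0 22.0 29.0
      vertex 14.0 0.0 29.0
    endloop
  endfacet
endsolid part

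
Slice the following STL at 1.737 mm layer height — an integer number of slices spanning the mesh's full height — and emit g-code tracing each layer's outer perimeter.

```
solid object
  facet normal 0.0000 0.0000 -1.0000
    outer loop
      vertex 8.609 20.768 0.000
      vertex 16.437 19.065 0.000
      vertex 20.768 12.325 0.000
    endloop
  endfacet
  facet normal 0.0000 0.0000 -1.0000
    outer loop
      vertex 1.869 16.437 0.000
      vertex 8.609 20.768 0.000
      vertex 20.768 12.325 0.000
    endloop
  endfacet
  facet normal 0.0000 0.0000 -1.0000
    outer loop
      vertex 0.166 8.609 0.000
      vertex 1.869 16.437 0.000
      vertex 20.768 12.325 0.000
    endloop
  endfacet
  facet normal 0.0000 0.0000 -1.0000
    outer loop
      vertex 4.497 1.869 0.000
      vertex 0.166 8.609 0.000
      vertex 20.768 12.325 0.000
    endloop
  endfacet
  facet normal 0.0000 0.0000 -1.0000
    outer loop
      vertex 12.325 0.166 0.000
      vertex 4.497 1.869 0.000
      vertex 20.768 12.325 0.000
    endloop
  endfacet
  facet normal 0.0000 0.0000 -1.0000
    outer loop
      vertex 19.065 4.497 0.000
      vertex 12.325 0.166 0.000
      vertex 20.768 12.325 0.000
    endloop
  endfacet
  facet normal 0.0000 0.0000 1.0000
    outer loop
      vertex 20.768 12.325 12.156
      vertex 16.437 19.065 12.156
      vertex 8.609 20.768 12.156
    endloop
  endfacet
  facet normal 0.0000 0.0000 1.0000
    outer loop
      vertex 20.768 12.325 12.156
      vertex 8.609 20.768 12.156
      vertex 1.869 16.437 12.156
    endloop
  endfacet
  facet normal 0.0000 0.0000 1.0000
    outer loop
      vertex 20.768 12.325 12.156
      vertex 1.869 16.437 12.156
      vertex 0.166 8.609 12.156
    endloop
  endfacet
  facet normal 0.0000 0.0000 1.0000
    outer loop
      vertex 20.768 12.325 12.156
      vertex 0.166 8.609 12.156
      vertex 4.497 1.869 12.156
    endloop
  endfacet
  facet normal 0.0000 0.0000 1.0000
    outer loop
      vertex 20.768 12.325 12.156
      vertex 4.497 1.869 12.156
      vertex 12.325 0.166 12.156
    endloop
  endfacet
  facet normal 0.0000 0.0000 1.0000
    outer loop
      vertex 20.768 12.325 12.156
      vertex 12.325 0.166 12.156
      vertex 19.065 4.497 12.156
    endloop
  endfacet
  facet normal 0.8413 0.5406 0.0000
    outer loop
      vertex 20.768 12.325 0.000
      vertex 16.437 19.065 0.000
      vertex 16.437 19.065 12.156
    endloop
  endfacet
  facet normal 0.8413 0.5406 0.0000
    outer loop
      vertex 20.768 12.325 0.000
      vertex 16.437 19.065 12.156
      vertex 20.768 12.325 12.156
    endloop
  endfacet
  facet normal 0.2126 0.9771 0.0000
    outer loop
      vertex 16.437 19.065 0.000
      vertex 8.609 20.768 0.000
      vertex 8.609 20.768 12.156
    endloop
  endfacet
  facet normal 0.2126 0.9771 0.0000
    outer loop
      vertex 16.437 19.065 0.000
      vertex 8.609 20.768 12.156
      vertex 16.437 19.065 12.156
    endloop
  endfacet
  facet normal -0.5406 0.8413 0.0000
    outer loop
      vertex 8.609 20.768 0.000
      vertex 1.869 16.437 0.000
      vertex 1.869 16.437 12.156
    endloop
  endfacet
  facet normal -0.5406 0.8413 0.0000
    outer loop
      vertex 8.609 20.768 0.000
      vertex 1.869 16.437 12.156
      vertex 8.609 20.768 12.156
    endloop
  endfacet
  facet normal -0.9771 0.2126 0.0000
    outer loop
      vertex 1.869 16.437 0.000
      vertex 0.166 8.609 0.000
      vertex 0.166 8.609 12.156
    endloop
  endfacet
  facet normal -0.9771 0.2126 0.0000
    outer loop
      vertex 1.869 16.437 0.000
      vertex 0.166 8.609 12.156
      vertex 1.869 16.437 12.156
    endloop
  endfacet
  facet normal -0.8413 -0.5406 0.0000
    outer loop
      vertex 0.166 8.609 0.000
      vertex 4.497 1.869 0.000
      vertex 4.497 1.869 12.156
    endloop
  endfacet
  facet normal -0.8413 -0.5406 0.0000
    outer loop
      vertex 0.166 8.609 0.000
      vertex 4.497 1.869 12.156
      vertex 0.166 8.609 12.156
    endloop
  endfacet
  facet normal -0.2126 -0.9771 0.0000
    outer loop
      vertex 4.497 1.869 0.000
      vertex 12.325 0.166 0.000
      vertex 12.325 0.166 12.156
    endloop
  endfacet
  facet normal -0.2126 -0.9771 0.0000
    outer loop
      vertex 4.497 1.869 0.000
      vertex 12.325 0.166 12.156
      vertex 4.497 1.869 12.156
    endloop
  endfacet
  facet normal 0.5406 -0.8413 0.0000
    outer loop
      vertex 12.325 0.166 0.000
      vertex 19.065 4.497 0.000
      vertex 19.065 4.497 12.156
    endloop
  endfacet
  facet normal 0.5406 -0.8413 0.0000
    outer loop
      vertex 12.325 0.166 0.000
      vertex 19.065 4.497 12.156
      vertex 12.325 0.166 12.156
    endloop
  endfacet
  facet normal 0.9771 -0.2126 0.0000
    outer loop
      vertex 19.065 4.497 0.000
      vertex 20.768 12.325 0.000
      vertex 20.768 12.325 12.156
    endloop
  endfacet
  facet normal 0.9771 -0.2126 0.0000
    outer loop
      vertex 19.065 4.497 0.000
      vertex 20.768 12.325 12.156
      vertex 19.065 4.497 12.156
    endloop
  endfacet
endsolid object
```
; perimeter-only toolpath
G21 ; units = mm
G90 ; absolute positioning
G28 ; home
; layer 1
G0 Z1.737
G0 X20.768 Y12.325
G1 X16.437 Y19.065
G1 X8.609 Y20.768
G1 X1.869 Y16.437
G1 X0.166 Y8.609
G1 X4.497 Y1.869
G1 X12.325 Y0.166
G1 X19.065 Y4.497
G1 X20.768 Y12.325
; layer 2
G0 Z3.473
G0 X20.768 Y12.325
G1 X16.437 Y19.065
G1 X8.609 Y20.768
G1 X1.869 Y16.437
G1 X0.166 Y8.609
G1 X4.497 Y1.869
G1 X12.325 Y0.166
G1 X19.065 Y4.497
G1 X20.768 Y12.325
; layer 3
G0 Z5.210
G0 X20.768 Y12.325
G1 X16.437 Y19.065
G1 X8.609 Y20.768
G1 X1.869 Y16.437
G1 X0.166 Y8.609
G1 X4.497 Y1.869
G1 X12.325 Y0.166
G1 X19.065 Y4.497
G1 X20.768 Y12.325
; layer 4
G0 Z6.946
G0 X20.768 Y12.325
G1 X16.437 Y19.065
G1 X8.609 Y20.768
G1 X1.869 Y16.437
G1 X0.166 Y8.609
G1 X4.497 Y1.869
G1 X12.325 Y0.166
G1 X19.065 Y4.497
G1 X20.768 Y12.325
; layer 5
G0 Z8.683
G0 X20.768 Y12.325
G1 X16.437 Y19.065
G1 X8.609 Y20.768
G1 X1.869 Y16.437
G1 X0.166 Y8.609
G1 X4.497 Y1.869
G1 X12.325 Y0.166
G1 X19.065 Y4.497
G1 X20.768 Y12.325
; layer 6
G0 Z10.419
G0 X20.768 Y12.325
G1 X16.437 Y19.065
G1 X8.609 Y20.768
G1 X1.869 Y16.437
G1 X0.166 Y8.609
G1 X4.497 Y1.869
G1 X12.325 Y0.166
G1 X19.065 Y4.497
G1 X20.768 Y12.325
; layer 7
G0 Z12.156
G0 X20.768 Y12.325
G1 X16.437 Y19.065
G1 X8.609 Y20.768
G1 X1.869 Y16.437
G1 X0.166 Y8.609
G1 X4.497 Y1.869
G1 X12.325 Y0.166
G1 X19.065 Y4.497
G1 X20.768 Y12.325
M2 ; end

The solid is a regular 8-sided prism (a cylinder approximated with 8 flat sides), circumscribed radius ≈ 10.5 mm, height ≈ 12.2 mm. Slicing at Δz = 1.737 mm — 7 equal slices spanning the solid's height, so layer i sits at z = i·h/7 — gives 7 non-empty perimeters. Each is a 8-segment closed polygon; G0 lifts to the layer z and rapids to the start vertex, then G1 traces the edges.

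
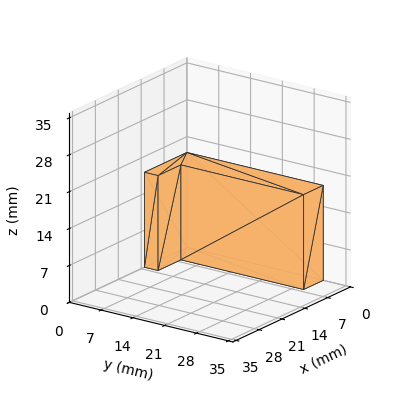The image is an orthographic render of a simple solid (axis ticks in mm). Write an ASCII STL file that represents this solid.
Reading the render: the shape is an L-shaped prism: outer 13 × 30 mm, arm thicknesses ≈ 3 mm (horizontal) and 6 mm (vertical), extruded 18 mm in z (dimensions read to the nearest mm from the axis ticks). For the STL, each face is triangulated and given an outward normal.

solid part
  facet normal 0.0000 0.0000 -1.0000
    outer loop
      vertex 13.000 3.000 0.000
      vertex 13.000 0.000 0.000
      vertex 0.000 0.000 0.000
    endloop
  endfacet
  facet normal 0.0000 0.0000 -1.0000
    outer loop
      vertex 6.000 3.000 0.000
      vertex 13.000 3.000 0.000
      vertex 0.000 0.000 0.000
    endloop
  endfacet
  facet normal 0.0000 0.0000 -1.0000
    outer loop
      vertex 6.000 30.000 0.000
      vertex 6.000 3.000 0.000
      vertex 0.000 0.000 0.000
    endloop
  endfacet
  facet normal 0.0000 0.0000 -1.0000
    outer loop
      vertex 0.000 30.000 0.000
      vertex 6.000 30.000 0.000
      vertex 0.000 0.000 0.000
    endloop
  endfacet
  facet normal 0.0000 0.0000 1.0000
    outer loop
      vertex 0.000 0.000 18.000
      vertex 13.000 0.000 18.000
      vertex 13.000 3.000 18.000
    endloop
  endfacet
  facet normal 0.0000 0.0000 1.0000
    outer loop
      vertex 0.000 0.000 18.000
      vertex 13.000 3.000 18.000
      vertex 6.000 3.000 18.000
    endloop
  endfacet
  facet normal 0.0000 0.0000 1.0000
    outer loop
      vertex 0.000 0.000 18.000
      vertex 6.000 3.000 18.000
      vertex 6.000 30.000 18.000
    endloop
  endfacet
  facet normal 0.0000 0.0000 1.0000
    outer loop
      vertex 0.000 0.000 18.000
      vertex 6.000 30.000 18.000
      vertex 0.000 30.000 18.000
    endloop
  endfacet
  facet normal 0.0000 -1.0000 0.0000
    outer loop
      vertex 0.000 0.000 0.000
      vertex 13.000 0.000 0.000
      vertex 13.000 0.000 18.000
    endloop
  endfacet
  facet normal 0.0000 -1.0000 0.0000
    outer loop
      vertex 0.000 0.000 0.000
      vertex 13.000 0.000 18.000
      vertex 0.000 0.000 18.000
    endloop
  endfacet
  facet normal 1.0000 0.0000 0.0000
    outer loop
      vertex 13.000 0.000 0.000
      vertex 13.000 3.000 0.000
      vertex 13.000 3.000 18.000
    endloop
  endfacet
  facet normal 1.0000 0.0000 0.0000
    outer loop
      vertex 13.000 0.000 0.000
      vertex 13.000 3.000 18.000
      vertex 13.000 0.000 18.000
    endloop
  endfacet
  facet normal 0.0000 1.0000 0.0000
    outer loop
      vertex 13.000 3.000 0.000
      vertex 6.000 3.000 0.000
      vertex 6.000 3.000 18.000
    endloop
  endfacet
  facet normal 0.0000 1.0000 0.0000
    outer loop
      vertex 13.000 3.000 0.000
      vertex 6.000 3.000 18.000
      vertex 13.000 3.000 18.000
    endloop
  endfacet
  facet normal 1.0000 0.0000 0.0000
    outer loop
      vertex 6.000 3.000 0.000
      vertex 6.000 30.000 0.000
      vertex 6.000 30.000 18.000
    endloop
  endfacet
  facet normal 1.0000 0.0000 0.0000
    outer loop
      vertex 6.000 3.000 0.000
      vertex 6.000 30.000 18.000
      vertex 6.000 3.000 18.000
    endloop
  endfacet
  facet normal 0.0000 1.0000 0.0000
    outer loop
      vertex 6.000 30.000 0.000
      vertex 0.000 30.000 0.000
      vertex 0.000 30.000 18.000
    endloop
  endfacet
  facet normal 0.0000 1.0000 0.0000
    outer loop
      vertex 6.000 30.000 0.000
      vertex 0.000 30.000 18.000
      vertex 6.000 30.000 18.000
    endloop
  endfacet
  facet normal -1.0000 0.0000 0.0000
    outer loop
      vertex 0.000 30.000 0.000
      vertex 0.000 0.000 0.000
      vertex 0.000 0.000 18.000
    endloop
  endfacet
  facet normal -1.0000 0.0000 0.0000
    outer loop
      vertex 0.000 30.000 0.000
      vertex 0.000 0.000 18.000
      vertex 0.000 30.000 18.000
    endloop
  endfacet
endsolid part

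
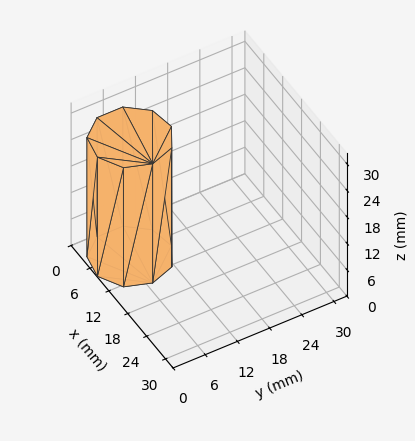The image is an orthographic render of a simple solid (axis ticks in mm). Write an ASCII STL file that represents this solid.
Reading the render: the shape is a regular 9-sided prism (a cylinder approximated with 9 flat sides), circumscribed radius ≈ 7 mm, height ≈ 27 mm (dimensions read to the nearest mm from the axis ticks). For the STL, each face is triangulated and given an outward normal.

solid part
  facet normal 0.0000 0.0000 -1.0000
    outer loop
      vertex 8.2 13.9 0.0
      vertex 12.4 11.5 0.0
      vertex 14.0 7.0 0.0
    endloop
  endfacet
  facet normal 0.0000 0.0000 -1.0000
    outer loop
      vertex 3.5 13.1 0.0
      vertex 8.2 13.9 0.0
      vertex 14.0 7.0 0.0
    endloop
  endfacet
  facet normal 0.0000 0.0000 -1.0000
    outer loop
      vertex 0.4 9.4 0.0
      vertex 3.5 13.1 0.0
      vertex 14.0 7.0 0.0
    endloop
  endfacet
  facet normal 0.0000 0.0000 -1.0000
    outer loop
      vertex 0.4 4.6 0.0
      vertex 0.4 9.4 0.0
      vertex 14.0 7.0 0.0
    endloop
  endfacet
  facet normal 0.0000 0.0000 -1.0000
    outer loop
      vertex 3.5 0.9 0.0
      vertex 0.4 4.6 0.0
      vertex 14.0 7.0 0.0
    endloop
  endfacet
  facet normal 0.0000 0.0000 -1.0000
    outer loop
      vertex 8.2 0.1 0.0
      vertex 3.5 0.9 0.0
      vertex 14.0 7.0 0.0
    endloop
  endfacet
  facet normal 0.0000 0.0000 -1.0000
    outer loop
      vertex 12.4 2.5 0.0
      vertex 8.2 0.1 0.0
      vertex 14.0 7.0 0.0
    endloop
  endfacet
  facet normal 0.0000 0.0000 1.0000
    outer loop
      vertex 14.0 7.0 27.0
      vertex 12.4 11.5 27.0
      vertex 8.2 13.9 27.0
    endloop
  endfacet
  facet normal 0.0000 0.0000 1.0000
    outer loop
      vertex 14.0 7.0 27.0
      vertex 8.2 13.9 27.0
      vertex 3.5 13.1 27.0
    endloop
  endfacet
  facet normal 0.0000 0.0000 1.0000
    outer loop
      vertex 14.0 7.0 27.0
      vertex 3.5 13.1 27.0
      vertex 0.4 9.4 27.0
    endloop
  endfacet
  facet normal 0.0000 0.0000 1.0000
    outer loop
      vertex 14.0 7.0 27.0
      vertex 0.4 9.4 27.0
      vertex 0.4 4.6 27.0
    endloop
  endfacet
  facet normal 0.0000 0.0000 1.0000
    outer loop
      vertex 14.0 7.0 27.0
      vertex 0.4 4.6 27.0
      vertex 3.5 0.9 27.0
    endloop
  endfacet
  facet normal 0.0000 0.0000 1.0000
    outer loop
      vertex 14.0 7.0 27.0
      vertex 3.5 0.9 27.0
      vertex 8.2 0.1 27.0
    endloop
  endfacet
  facet normal 0.0000 0.0000 1.0000
    outer loop
      vertex 14.0 7.0 27.0
      vertex 8.2 0.1 27.0
      vertex 12.4 2.5 27.0
    endloop
  endfacet
  facet normal 0.9422 0.3350 0.0000
    outer loop
      vertex 14.0 7.0 0.0
      vertex 12.4 11.5 0.0
      vertex 12.4 11.5 27.0
    endloop
  endfacet
  facet normal 0.9422 0.3350 0.0000
    outer loop
      vertex 14.0 7.0 0.0
      vertex 12.4 11.5 27.0
      vertex 14.0 7.0 27.0
    endloop
  endfacet
  facet normal 0.4961 0.8682 0.0000
    outer loop
      vertex 12.4 11.5 0.0
      vertex 8.2 13.9 0.0
      vertex 8.2 13.9 27.0
    endloop
  endfacet
  facet normal 0.4961 0.8682 0.0000
    outer loop
      vertex 12.4 11.5 0.0
      vertex 8.2 13.9 27.0
      vertex 12.4 11.5 27.0
    endloop
  endfacet
  facet normal -0.1678 0.9858 0.0000
    outer loop
      vertex 8.2 13.9 0.0
      vertex 3.5 13.1 0.0
      vertex 3.5 13.1 27.0
    endloop
  endfacet
  facet normal -0.1678 0.9858 0.0000
    outer loop
      vertex 8.2 13.9 0.0
      vertex 3.5 13.1 27.0
      vertex 8.2 13.9 27.0
    endloop
  endfacet
  facet normal -0.7665 0.6422 0.0000
    outer loop
      vertex 3.5 13.1 0.0
      vertex 0.4 9.4 0.0
      vertex 0.4 9.4 27.0
    endloop
  endfacet
  facet normal -0.7665 0.6422 0.0000
    outer loop
      vertex 3.5 13.1 0.0
      vertex 0.4 9.4 27.0
      vertex 3.5 13.1 27.0
    endloop
  endfacet
  facet normal -1.0000 0.0000 0.0000
    outer loop
      vertex 0.4 9.4 0.0
      vertex 0.4 4.6 0.0
      vertex 0.4 4.6 27.0
    endloop
  endfacet
  facet normal -1.0000 0.0000 0.0000
    outer loop
      vertex 0.4 9.4 0.0
      vertex 0.4 4.6 27.0
      vertex 0.4 9.4 27.0
    endloop
  endfacet
  facet normal -0.7665 -0.6422 0.0000
    outer loop
      vertex 0.4 4.6 0.0
      vertex 3.5 0.9 0.0
      vertex 3.5 0.9 27.0
    endloop
  endfacet
  facet normal -0.7665 -0.6422 0.0000
    outer loop
      vertex 0.4 4.6 0.0
      vertex 3.5 0.9 27.0
      vertex 0.4 4.6 27.0
    endloop
  endfacet
  facet normal -0.1678 -0.9858 0.0000
    outer loop
      vertex 3.5 0.9 0.0
      vertex 8.2 0.1 0.0
      vertex 8.2 0.1 27.0
    endloop
  endfacet
  facet normal -0.1678 -0.9858 0.0000
    outer loop
      vertex 3.5 0.9 0.0
      vertex 8.2 0.1 27.0
      vertex 3.5 0.9 27.0
    endloop
  endfacet
  facet normal 0.4961 -0.8682 0.0000
    outer loop
      vertex 8.2 0.1 0.0
      vertex 12.4 2.5 0.0
      vertex 12.4 2.5 27.0
    endloop
  endfacet
  facet normal 0.4961 -0.8682 0.0000
    outer loop
      vertex 8.2 0.1 0.0
      vertex 12.4 2.5 27.0
      vertex 8.2 0.1 27.0
    endloop
  endfacet
  facet normal 0.9422 -0.3350 0.0000
    outer loop
      vertex 12.4 2.5 0.0
      vertex 14.0 7.0 0.0
      vertex 14.0 7.0 27.0
    endloop
  endfacet
  facet normal 0.9422 -0.3350 0.0000
    outer loop
      vertex 12.4 2.5 0.0
      vertex 14.0 7.0 27.0
      vertex 12.4 2.5 27.0
    endloop
  endfacet
endsolid part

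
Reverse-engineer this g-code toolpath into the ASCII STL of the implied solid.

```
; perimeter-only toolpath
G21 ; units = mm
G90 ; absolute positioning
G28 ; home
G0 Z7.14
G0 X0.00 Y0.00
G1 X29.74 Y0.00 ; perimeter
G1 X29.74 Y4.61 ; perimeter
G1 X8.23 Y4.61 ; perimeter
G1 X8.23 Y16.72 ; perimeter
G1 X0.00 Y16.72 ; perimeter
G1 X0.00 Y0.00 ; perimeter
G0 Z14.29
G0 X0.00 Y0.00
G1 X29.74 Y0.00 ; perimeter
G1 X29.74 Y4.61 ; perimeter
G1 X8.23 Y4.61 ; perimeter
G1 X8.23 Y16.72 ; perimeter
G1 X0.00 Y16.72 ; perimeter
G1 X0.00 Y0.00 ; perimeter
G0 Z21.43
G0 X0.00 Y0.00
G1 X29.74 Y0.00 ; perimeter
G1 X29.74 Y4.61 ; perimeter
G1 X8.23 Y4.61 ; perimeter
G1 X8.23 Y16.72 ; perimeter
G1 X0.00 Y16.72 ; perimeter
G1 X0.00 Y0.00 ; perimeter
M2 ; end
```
solid part
  facet normal 0.0000 0.0000 -1.0000
    outer loop
      vertex 29.74 4.61 0.00
      vertex 29.74 0.00 0.00
      vertex 0.00 0.00 0.00
    endloop
  endfacet
  facet normal 0.0000 0.0000 -1.0000
    outer loop
      vertex 8.23 4.61 0.00
      vertex 29.74 4.61 0.00
      vertex 0.00 0.00 0.00
    endloop
  endfacet
  facet normal 0.0000 0.0000 -1.0000
    outer loop
      vertex 8.23 16.72 0.00
      vertex 8.23 4.61 0.00
      vertex 0.00 0.00 0.00
    endloop
  endfacet
  facet normal 0.0000 0.0000 -1.0000
    outer loop
      vertex 0.00 16.72 0.00
      vertex 8.23 16.72 0.00
      vertex 0.00 0.00 0.00
    endloop
  endfacet
  facet normal 0.0000 0.0000 1.0000
    outer loop
      vertex 0.00 0.00 21.43
      vertex 29.74 0.00 21.43
      vertex 29.74 4.61 21.43
    endloop
  endfacet
  facet normal 0.0000 0.0000 1.0000
    outer loop
      vertex 0.00 0.00 21.43
      vertex 29.74 4.61 21.43
      vertex 8.23 4.61 21.43
    endloop
  endfacet
  facet normal 0.0000 0.0000 1.0000
    outer loop
      vertex 0.00 0.00 21.43
      vertex 8.23 4.61 21.43
      vertex 8.23 16.72 21.43
    endloop
  endfacet
  facet normal 0.0000 0.0000 1.0000
    outer loop
      vertex 0.00 0.00 21.43
      vertex 8.23 16.72 21.43
      vertex 0.00 16.72 21.43
    endloop
  endfacet
  facet normal 0.0000 -1.0000 0.0000
    outer loop
      vertex 0.00 0.00 0.00
      vertex 29.74 0.00 0.00
      vertex 29.74 0.00 21.43
    endloop
  endfacet
  facet normal 0.0000 -1.0000 0.0000
    outer loop
      vertex 0.00 0.00 0.00
      vertex 29.74 0.00 21.43
      vertex 0.00 0.00 21.43
    endloop
  endfacet
  facet normal 1.0000 0.0000 0.0000
    outer loop
      vertex 29.74 0.00 0.00
      vertex 29.74 4.61 0.00
      vertex 29.74 4.61 21.43
    endloop
  endfacet
  facet normal 1.0000 0.0000 0.0000
    outer loop
      vertex 29.74 0.00 0.00
      vertex 29.74 4.61 21.43
      vertex 29.74 0.00 21.43
    endloop
  endfacet
  facet normal 0.0000 1.0000 0.0000
    outer loop
      vertex 29.74 4.61 0.00
      vertex 8.23 4.61 0.00
      vertex 8.23 4.61 21.43
    endloop
  endfacet
  facet normal 0.0000 1.0000 0.0000
    outer loop
      vertex 29.74 4.61 0.00
      vertex 8.23 4.61 21.43
      vertex 29.74 4.61 21.43
    endloop
  endfacet
  facet normal 1.0000 0.0000 0.0000
    outer loop
      vertex 8.23 4.61 0.00
      vertex 8.23 16.72 0.00
      vertex 8.23 16.72 21.43
    endloop
  endfacet
  facet normal 1.0000 0.0000 0.0000
    outer loop
      vertex 8.23 4.61 0.00
      vertex 8.23 16.72 21.43
      vertex 8.23 4.61 21.43
    endloop
  endfacet
  facet normal 0.0000 1.0000 0.0000
    outer loop
      vertex 8.23 16.72 0.00
      vertex 0.00 16.72 0.00
      vertex 0.00 16.72 21.43
    endloop
  endfacet
  facet normal 0.0000 1.0000 0.0000
    outer loop
      vertex 8.23 16.72 0.00
      vertex 0.00 16.72 21.43
      vertex 8.23 16.72 21.43
    endloop
  endfacet
  facet normal -1.0000 0.0000 0.0000
    outer loop
      vertex 0.00 16.72 0.00
      vertex 0.00 0.00 0.00
      vertex 0.00 0.00 21.43
    endloop
  endfacet
  facet normal -1.0000 0.0000 0.0000
    outer loop
      vertex 0.00 16.72 0.00
      vertex 0.00 0.00 21.43
      vertex 0.00 16.72 21.43
    endloop
  endfacet
endsolid part

The G0 Z moves step by Δz≈7.14 mm. Every layer's G1 loop is the same polygon, so the solid is a straight extrusion of it from z=0 to z≈21.4. Closing with flat bottom and top caps and triangulating gives 20 facets — an L-shaped prism: outer 29.7 × 16.7 mm, arm thicknesses ≈ 4.61 mm (horizontal) and 8.23 mm (vertical), extruded 21.4 mm in z.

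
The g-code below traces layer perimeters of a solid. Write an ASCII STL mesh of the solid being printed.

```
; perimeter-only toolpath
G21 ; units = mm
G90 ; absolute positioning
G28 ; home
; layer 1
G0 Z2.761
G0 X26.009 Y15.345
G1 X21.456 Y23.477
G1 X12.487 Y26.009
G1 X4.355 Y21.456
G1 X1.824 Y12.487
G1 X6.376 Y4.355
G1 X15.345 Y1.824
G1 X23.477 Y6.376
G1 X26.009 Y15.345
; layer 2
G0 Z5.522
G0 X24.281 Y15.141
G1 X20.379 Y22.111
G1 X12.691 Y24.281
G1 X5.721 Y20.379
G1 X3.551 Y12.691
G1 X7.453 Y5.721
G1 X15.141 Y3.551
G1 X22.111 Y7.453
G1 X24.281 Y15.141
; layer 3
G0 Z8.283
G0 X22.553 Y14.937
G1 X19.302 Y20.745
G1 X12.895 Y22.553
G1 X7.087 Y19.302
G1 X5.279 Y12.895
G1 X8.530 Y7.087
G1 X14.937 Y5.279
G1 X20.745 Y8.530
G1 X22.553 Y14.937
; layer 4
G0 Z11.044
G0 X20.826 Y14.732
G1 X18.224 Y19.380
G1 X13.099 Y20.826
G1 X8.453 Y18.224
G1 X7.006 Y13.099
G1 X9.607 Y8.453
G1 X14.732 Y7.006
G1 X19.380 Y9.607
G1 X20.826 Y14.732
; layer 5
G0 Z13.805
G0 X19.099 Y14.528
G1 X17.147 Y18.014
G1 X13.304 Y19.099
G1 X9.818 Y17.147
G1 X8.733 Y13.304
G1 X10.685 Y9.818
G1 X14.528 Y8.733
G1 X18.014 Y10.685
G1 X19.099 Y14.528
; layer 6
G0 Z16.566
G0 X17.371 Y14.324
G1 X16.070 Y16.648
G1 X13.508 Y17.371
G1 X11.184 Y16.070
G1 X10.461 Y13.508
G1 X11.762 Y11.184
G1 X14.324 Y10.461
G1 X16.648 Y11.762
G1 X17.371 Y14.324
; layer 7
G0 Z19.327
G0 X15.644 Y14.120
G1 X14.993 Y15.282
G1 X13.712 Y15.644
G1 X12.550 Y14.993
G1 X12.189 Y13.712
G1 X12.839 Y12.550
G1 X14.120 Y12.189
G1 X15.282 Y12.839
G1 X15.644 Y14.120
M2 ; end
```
solid part
  facet normal 0.0000 0.0000 -1.0000
    outer loop
      vertex 12.283 27.736 0.000
      vertex 22.533 24.843 0.000
      vertex 27.736 15.549 0.000
    endloop
  endfacet
  facet normal 0.0000 0.0000 -1.0000
    outer loop
      vertex 2.989 22.533 0.000
      vertex 12.283 27.736 0.000
      vertex 27.736 15.549 0.000
    endloop
  endfacet
  facet normal 0.0000 0.0000 -1.0000
    outer loop
      vertex 0.096 12.283 0.000
      vertex 2.989 22.533 0.000
      vertex 27.736 15.549 0.000
    endloop
  endfacet
  facet normal 0.0000 0.0000 -1.0000
    outer loop
      vertex 5.299 2.989 0.000
      vertex 0.096 12.283 0.000
      vertex 27.736 15.549 0.000
    endloop
  endfacet
  facet normal 0.0000 0.0000 -1.0000
    outer loop
      vertex 15.549 0.096 0.000
      vertex 5.299 2.989 0.000
      vertex 27.736 15.549 0.000
    endloop
  endfacet
  facet normal 0.0000 0.0000 -1.0000
    outer loop
      vertex 24.843 5.299 0.000
      vertex 15.549 0.096 0.000
      vertex 27.736 15.549 0.000
    endloop
  endfacet
  facet normal 0.7541 0.4222 0.5031
    outer loop
      vertex 27.736 15.549 0.000
      vertex 22.533 24.843 0.000
      vertex 13.916 13.916 22.088
    endloop
  endfacet
  facet normal 0.2348 0.8318 0.5031
    outer loop
      vertex 22.533 24.843 0.000
      vertex 12.283 27.736 0.000
      vertex 13.916 13.916 22.088
    endloop
  endfacet
  facet normal -0.4222 0.7541 0.5031
    outer loop
      vertex 12.283 27.736 0.000
      vertex 2.989 22.533 0.000
      vertex 13.916 13.916 22.088
    endloop
  endfacet
  facet normal -0.8318 0.2348 0.5031
    outer loop
      vertex 2.989 22.533 0.000
      vertex 0.096 12.283 0.000
      vertex 13.916 13.916 22.088
    endloop
  endfacet
  facet normal -0.7541 -0.4222 0.5031
    outer loop
      vertex 0.096 12.283 0.000
      vertex 5.299 2.989 0.000
      vertex 13.916 13.916 22.088
    endloop
  endfacet
  facet normal -0.2348 -0.8318 0.5031
    outer loop
      vertex 5.299 2.989 0.000
      vertex 15.549 0.096 0.000
      vertex 13.916 13.916 22.088
    endloop
  endfacet
  facet normal 0.4222 -0.7541 0.5031
    outer loop
      vertex 15.549 0.096 0.000
      vertex 24.843 5.299 0.000
      vertex 13.916 13.916 22.088
    endloop
  endfacet
  facet normal 0.8318 -0.2348 0.5031
    outer loop
      vertex 24.843 5.299 0.000
      vertex 27.736 15.549 0.000
      vertex 13.916 13.916 22.088
    endloop
  endfacet
endsolid part

The G0 Z moves step by Δz≈2.761 mm. The G1 loops shrink linearly with z, so the solid tapers from its base footprint up to z≈22.1. Closing with a flat bottom cap and the tapered top and triangulating gives 14 facets — a regular 8-sided pyramid, base circumscribed radius ≈ 13.9 mm, apex at z ≈ 22.1 mm.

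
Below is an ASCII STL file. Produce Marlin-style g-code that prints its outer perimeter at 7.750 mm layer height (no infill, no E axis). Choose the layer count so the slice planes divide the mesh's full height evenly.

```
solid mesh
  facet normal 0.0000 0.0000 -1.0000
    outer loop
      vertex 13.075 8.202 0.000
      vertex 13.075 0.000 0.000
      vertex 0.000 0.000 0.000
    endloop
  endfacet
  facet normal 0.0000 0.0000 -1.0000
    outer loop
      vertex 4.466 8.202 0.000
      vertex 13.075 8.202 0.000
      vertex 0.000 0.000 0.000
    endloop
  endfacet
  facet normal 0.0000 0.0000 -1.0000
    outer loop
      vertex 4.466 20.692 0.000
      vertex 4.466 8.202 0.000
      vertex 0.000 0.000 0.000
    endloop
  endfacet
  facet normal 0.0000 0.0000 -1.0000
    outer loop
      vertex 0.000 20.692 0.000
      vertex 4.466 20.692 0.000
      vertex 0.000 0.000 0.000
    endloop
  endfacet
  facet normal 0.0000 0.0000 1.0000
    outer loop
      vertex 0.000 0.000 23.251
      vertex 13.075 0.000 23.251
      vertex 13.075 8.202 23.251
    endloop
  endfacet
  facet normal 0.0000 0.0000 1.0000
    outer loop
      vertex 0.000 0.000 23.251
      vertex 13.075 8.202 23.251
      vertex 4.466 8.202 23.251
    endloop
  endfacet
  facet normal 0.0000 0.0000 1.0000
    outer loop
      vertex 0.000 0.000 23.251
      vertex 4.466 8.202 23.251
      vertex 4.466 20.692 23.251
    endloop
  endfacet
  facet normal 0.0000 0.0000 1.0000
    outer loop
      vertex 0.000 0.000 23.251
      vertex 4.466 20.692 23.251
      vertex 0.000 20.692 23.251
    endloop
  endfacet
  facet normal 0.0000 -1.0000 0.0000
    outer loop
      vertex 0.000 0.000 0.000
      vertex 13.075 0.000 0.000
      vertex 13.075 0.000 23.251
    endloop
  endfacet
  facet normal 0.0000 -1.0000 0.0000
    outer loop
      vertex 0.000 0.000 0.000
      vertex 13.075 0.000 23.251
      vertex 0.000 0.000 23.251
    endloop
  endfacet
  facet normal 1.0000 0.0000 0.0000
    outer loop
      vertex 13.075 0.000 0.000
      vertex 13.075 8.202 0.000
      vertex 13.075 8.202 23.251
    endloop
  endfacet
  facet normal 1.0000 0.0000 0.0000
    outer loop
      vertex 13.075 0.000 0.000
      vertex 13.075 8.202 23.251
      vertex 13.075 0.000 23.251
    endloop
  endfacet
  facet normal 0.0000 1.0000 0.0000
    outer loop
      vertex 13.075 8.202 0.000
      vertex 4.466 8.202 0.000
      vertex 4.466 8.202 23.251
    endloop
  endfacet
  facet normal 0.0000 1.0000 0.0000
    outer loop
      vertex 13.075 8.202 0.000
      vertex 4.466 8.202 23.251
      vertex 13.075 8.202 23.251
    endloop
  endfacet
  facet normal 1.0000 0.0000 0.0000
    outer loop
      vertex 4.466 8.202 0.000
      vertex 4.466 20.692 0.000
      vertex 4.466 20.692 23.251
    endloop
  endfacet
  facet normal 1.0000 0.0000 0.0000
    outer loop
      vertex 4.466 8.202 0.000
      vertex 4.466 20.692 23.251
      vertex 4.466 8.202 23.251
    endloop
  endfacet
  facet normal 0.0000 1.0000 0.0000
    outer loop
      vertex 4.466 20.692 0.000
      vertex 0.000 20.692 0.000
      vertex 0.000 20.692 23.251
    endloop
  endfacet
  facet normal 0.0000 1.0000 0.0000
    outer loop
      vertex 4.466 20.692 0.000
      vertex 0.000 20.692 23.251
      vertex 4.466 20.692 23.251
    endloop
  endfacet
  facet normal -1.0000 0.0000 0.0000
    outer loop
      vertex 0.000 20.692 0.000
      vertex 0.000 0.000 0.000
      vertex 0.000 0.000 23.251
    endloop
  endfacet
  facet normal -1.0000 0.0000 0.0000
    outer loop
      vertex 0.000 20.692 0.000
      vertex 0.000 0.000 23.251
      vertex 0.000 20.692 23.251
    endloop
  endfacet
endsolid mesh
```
; perimeter-only toolpath
G21 ; units = mm
G90 ; absolute positioning
G28 ; home
; layer 1
G0 Z7.750
G0 X0.000 Y0.000
G1 X13.075 Y0.000
G1 X13.075 Y8.202
G1 X4.466 Y8.202
G1 X4.466 Y20.692
G1 X0.000 Y20.692
G1 X0.000 Y0.000
; layer 2
G0 Z15.501
G0 X0.000 Y0.000
G1 X13.075 Y0.000
G1 X13.075 Y8.202
G1 X4.466 Y8.202
G1 X4.466 Y20.692
G1 X0.000 Y20.692
G1 X0.000 Y0.000
; layer 3
G0 Z23.251
G0 X0.000 Y0.000
G1 X13.075 Y0.000
G1 X13.075 Y8.202
G1 X4.466 Y8.202
G1 X4.466 Y20.692
G1 X0.000 Y20.692
G1 X0.000 Y0.000
M2 ; end

The solid is an L-shaped prism: outer 13.1 × 20.7 mm, arm thicknesses ≈ 8.2 mm (horizontal) and 4.47 mm (vertical), extruded 23.3 mm in z. Slicing at Δz = 7.750 mm — 3 equal slices spanning the solid's height, so layer i sits at z = i·h/3 — gives 3 non-empty perimeters. Each is a 6-segment closed polygon; G0 lifts to the layer z and rapids to the start vertex, then G1 traces the edges.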